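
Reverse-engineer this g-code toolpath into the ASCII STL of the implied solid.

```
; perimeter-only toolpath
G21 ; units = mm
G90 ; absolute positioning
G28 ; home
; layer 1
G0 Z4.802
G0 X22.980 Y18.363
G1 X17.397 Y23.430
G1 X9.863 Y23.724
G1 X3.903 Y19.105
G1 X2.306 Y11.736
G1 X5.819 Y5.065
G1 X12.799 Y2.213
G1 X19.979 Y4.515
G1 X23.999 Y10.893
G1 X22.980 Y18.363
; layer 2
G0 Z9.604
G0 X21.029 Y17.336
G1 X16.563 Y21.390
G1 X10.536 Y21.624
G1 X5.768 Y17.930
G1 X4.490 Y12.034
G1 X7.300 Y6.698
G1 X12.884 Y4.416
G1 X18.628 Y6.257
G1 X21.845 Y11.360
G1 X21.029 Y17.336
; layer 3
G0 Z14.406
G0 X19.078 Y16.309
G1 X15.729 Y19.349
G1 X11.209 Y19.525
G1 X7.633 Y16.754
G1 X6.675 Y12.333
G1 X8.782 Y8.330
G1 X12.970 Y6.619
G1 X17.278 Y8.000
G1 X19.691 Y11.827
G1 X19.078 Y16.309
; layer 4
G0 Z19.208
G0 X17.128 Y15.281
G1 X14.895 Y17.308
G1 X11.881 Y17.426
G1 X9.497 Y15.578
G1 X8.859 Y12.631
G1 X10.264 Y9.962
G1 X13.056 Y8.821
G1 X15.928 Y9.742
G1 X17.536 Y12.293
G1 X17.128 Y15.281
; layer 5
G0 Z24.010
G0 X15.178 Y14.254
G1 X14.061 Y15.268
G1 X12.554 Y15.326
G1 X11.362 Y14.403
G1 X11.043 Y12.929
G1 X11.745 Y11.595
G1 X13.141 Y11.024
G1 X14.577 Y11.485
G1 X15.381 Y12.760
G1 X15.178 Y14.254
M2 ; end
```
solid part
  facet normal 0.0000 0.0000 -1.0000
    outer loop
      vertex 9.190 25.823 0.000
      vertex 18.231 25.471 0.000
      vertex 24.930 19.390 0.000
    endloop
  endfacet
  facet normal 0.0000 0.0000 -1.0000
    outer loop
      vertex 2.038 20.281 0.000
      vertex 9.190 25.823 0.000
      vertex 24.930 19.390 0.000
    endloop
  endfacet
  facet normal 0.0000 0.0000 -1.0000
    outer loop
      vertex 0.122 11.438 0.000
      vertex 2.038 20.281 0.000
      vertex 24.930 19.390 0.000
    endloop
  endfacet
  facet normal 0.0000 0.0000 -1.0000
    outer loop
      vertex 4.337 3.433 0.000
      vertex 0.122 11.438 0.000
      vertex 24.930 19.390 0.000
    endloop
  endfacet
  facet normal 0.0000 0.0000 -1.0000
    outer loop
      vertex 12.713 0.010 0.000
      vertex 4.337 3.433 0.000
      vertex 24.930 19.390 0.000
    endloop
  endfacet
  facet normal 0.0000 0.0000 -1.0000
    outer loop
      vertex 21.329 2.772 0.000
      vertex 12.713 0.010 0.000
      vertex 24.930 19.390 0.000
    endloop
  endfacet
  facet normal 0.0000 0.0000 -1.0000
    outer loop
      vertex 26.154 10.426 0.000
      vertex 21.329 2.772 0.000
      vertex 24.930 19.390 0.000
    endloop
  endfacet
  facet normal 0.6172 0.6799 0.3961
    outer loop
      vertex 24.930 19.390 0.000
      vertex 18.231 25.471 0.000
      vertex 13.227 13.227 28.812
    endloop
  endfacet
  facet normal 0.0357 0.9175 0.3961
    outer loop
      vertex 18.231 25.471 0.000
      vertex 9.190 25.823 0.000
      vertex 13.227 13.227 28.812
    endloop
  endfacet
  facet normal -0.5624 0.7258 0.3961
    outer loop
      vertex 9.190 25.823 0.000
      vertex 2.038 20.281 0.000
      vertex 13.227 13.227 28.812
    endloop
  endfacet
  facet normal -0.8974 0.1944 0.3961
    outer loop
      vertex 2.038 20.281 0.000
      vertex 0.122 11.438 0.000
      vertex 13.227 13.227 28.812
    endloop
  endfacet
  facet normal -0.8125 -0.4278 0.3961
    outer loop
      vertex 0.122 11.438 0.000
      vertex 4.337 3.433 0.000
      vertex 13.227 13.227 28.812
    endloop
  endfacet
  facet normal -0.3474 -0.8500 0.3961
    outer loop
      vertex 4.337 3.433 0.000
      vertex 12.713 0.010 0.000
      vertex 13.227 13.227 28.812
    endloop
  endfacet
  facet normal 0.2803 -0.8744 0.3961
    outer loop
      vertex 12.713 0.010 0.000
      vertex 21.329 2.772 0.000
      vertex 13.227 13.227 28.812
    endloop
  endfacet
  facet normal 0.7767 -0.4897 0.3961
    outer loop
      vertex 21.329 2.772 0.000
      vertex 26.154 10.426 0.000
      vertex 13.227 13.227 28.812
    endloop
  endfacet
  facet normal 0.9098 0.1242 0.3961
    outer loop
      vertex 26.154 10.426 0.000
      vertex 24.930 19.390 0.000
      vertex 13.227 13.227 28.812
    endloop
  endfacet
endsolid part

The G0 Z moves step by Δz≈4.802 mm. The G1 loops shrink linearly with z, so the solid tapers from its base footprint up to z≈28.8. Closing with a flat bottom cap and the tapered top and triangulating gives 16 facets — a regular 9-sided pyramid, base circumscribed radius ≈ 13.2 mm, apex at z ≈ 28.8 mm.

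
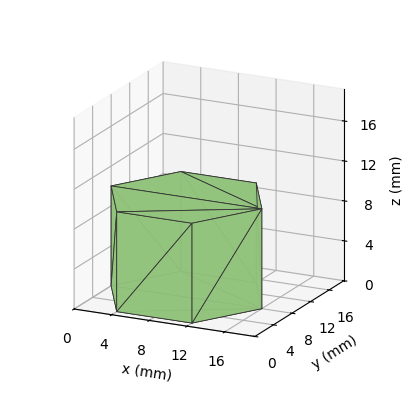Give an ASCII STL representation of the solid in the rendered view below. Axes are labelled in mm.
Reading the render: the shape is a regular 6-sided prism (a cylinder approximated with 6 flat sides), circumscribed radius ≈ 8 mm, height ≈ 10 mm (dimensions read to the nearest mm from the axis ticks). For the STL, each face is triangulated and given an outward normal.

solid part
  facet normal 0.0000 0.0000 -1.0000
    outer loop
      vertex 4.00 14.93 0.00
      vertex 12.00 14.93 0.00
      vertex 16.00 8.00 0.00
    endloop
  endfacet
  facet normal 0.0000 0.0000 -1.0000
    outer loop
      vertex 0.00 8.00 0.00
      vertex 4.00 14.93 0.00
      vertex 16.00 8.00 0.00
    endloop
  endfacet
  facet normal 0.0000 0.0000 -1.0000
    outer loop
      vertex 4.00 1.07 0.00
      vertex 0.00 8.00 0.00
      vertex 16.00 8.00 0.00
    endloop
  endfacet
  facet normal 0.0000 0.0000 -1.0000
    outer loop
      vertex 12.00 1.07 0.00
      vertex 4.00 1.07 0.00
      vertex 16.00 8.00 0.00
    endloop
  endfacet
  facet normal 0.0000 0.0000 1.0000
    outer loop
      vertex 16.00 8.00 10.00
      vertex 12.00 14.93 10.00
      vertex 4.00 14.93 10.00
    endloop
  endfacet
  facet normal 0.0000 0.0000 1.0000
    outer loop
      vertex 16.00 8.00 10.00
      vertex 4.00 14.93 10.00
      vertex 0.00 8.00 10.00
    endloop
  endfacet
  facet normal 0.0000 0.0000 1.0000
    outer loop
      vertex 16.00 8.00 10.00
      vertex 0.00 8.00 10.00
      vertex 4.00 1.07 10.00
    endloop
  endfacet
  facet normal 0.0000 0.0000 1.0000
    outer loop
      vertex 16.00 8.00 10.00
      vertex 4.00 1.07 10.00
      vertex 12.00 1.07 10.00
    endloop
  endfacet
  facet normal 0.8661 0.4999 0.0000
    outer loop
      vertex 16.00 8.00 0.00
      vertex 12.00 14.93 0.00
      vertex 12.00 14.93 10.00
    endloop
  endfacet
  facet normal 0.8661 0.4999 0.0000
    outer loop
      vertex 16.00 8.00 0.00
      vertex 12.00 14.93 10.00
      vertex 16.00 8.00 10.00
    endloop
  endfacet
  facet normal 0.0000 1.0000 0.0000
    outer loop
      vertex 12.00 14.93 0.00
      vertex 4.00 14.93 0.00
      vertex 4.00 14.93 10.00
    endloop
  endfacet
  facet normal 0.0000 1.0000 0.0000
    outer loop
      vertex 12.00 14.93 0.00
      vertex 4.00 14.93 10.00
      vertex 12.00 14.93 10.00
    endloop
  endfacet
  facet normal -0.8661 0.4999 0.0000
    outer loop
      vertex 4.00 14.93 0.00
      vertex 0.00 8.00 0.00
      vertex 0.00 8.00 10.00
    endloop
  endfacet
  facet normal -0.8661 0.4999 0.0000
    outer loop
      vertex 4.00 14.93 0.00
      vertex 0.00 8.00 10.00
      vertex 4.00 14.93 10.00
    endloop
  endfacet
  facet normal -0.8661 -0.4999 0.0000
    outer loop
      vertex 0.00 8.00 0.00
      vertex 4.00 1.07 0.00
      vertex 4.00 1.07 10.00
    endloop
  endfacet
  facet normal -0.8661 -0.4999 0.0000
    outer loop
      vertex 0.00 8.00 0.00
      vertex 4.00 1.07 10.00
      vertex 0.00 8.00 10.00
    endloop
  endfacet
  facet normal 0.0000 -1.0000 0.0000
    outer loop
      vertex 4.00 1.07 0.00
      vertex 12.00 1.07 0.00
      vertex 12.00 1.07 10.00
    endloop
  endfacet
  facet normal 0.0000 -1.0000 0.0000
    outer loop
      vertex 4.00 1.07 0.00
      vertex 12.00 1.07 10.00
      vertex 4.00 1.07 10.00
    endloop
  endfacet
  facet normal 0.8661 -0.4999 0.0000
    outer loop
      vertex 12.00 1.07 0.00
      vertex 16.00 8.00 0.00
      vertex 16.00 8.00 10.00
    endloop
  endfacet
  facet normal 0.8661 -0.4999 0.0000
    outer loop
      vertex 12.00 1.07 0.00
      vertex 16.00 8.00 10.00
      vertex 12.00 1.07 10.00
    endloop
  endfacet
endsolid part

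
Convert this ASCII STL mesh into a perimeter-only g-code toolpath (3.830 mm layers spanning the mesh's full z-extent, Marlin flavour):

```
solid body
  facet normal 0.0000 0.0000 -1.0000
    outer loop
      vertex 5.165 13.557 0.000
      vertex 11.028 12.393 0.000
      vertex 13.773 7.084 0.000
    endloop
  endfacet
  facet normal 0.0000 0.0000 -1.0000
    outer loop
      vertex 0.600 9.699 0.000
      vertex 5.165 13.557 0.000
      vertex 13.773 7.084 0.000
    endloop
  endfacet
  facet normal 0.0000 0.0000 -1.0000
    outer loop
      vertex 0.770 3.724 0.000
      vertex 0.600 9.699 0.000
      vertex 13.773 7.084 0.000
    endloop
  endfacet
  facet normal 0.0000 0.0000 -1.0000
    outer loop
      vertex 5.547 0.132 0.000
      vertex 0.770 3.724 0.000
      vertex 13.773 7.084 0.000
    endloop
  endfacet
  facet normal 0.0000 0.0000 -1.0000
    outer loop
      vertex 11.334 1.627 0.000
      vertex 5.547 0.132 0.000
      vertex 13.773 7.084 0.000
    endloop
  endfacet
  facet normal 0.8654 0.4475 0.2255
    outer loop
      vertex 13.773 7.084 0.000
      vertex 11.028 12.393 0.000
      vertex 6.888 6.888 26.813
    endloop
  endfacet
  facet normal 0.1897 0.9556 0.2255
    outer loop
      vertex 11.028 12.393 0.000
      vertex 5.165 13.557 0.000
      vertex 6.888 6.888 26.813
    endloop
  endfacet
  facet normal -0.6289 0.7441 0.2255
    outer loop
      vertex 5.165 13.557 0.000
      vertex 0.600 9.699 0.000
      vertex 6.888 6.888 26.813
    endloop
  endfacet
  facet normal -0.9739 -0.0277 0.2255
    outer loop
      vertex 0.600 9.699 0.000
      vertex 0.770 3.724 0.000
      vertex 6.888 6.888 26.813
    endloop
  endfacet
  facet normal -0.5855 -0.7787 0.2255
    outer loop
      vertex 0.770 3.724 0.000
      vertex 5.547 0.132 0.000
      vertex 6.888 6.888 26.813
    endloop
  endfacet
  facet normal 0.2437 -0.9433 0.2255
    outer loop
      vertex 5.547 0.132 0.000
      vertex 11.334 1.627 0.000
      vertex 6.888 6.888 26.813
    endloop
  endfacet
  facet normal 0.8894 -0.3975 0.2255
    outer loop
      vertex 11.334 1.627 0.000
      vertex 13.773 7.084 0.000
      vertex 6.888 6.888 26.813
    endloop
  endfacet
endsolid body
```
; perimeter-only toolpath
G21 ; units = mm
G90 ; absolute positioning
G28 ; home
; layer 1
G0 Z3.830
G0 X12.789 Y7.056
G1 X10.437 Y11.607
G1 X5.411 Y12.604
G1 X1.498 Y9.297
G1 X1.644 Y4.176
G1 X5.739 Y1.097
G1 X10.699 Y2.379
G1 X12.789 Y7.056
; layer 2
G0 Z7.661
G0 X11.806 Y7.028
G1 X9.845 Y10.820
G1 X5.657 Y11.652
G1 X2.397 Y8.896
G1 X2.518 Y4.628
G1 X5.930 Y2.062
G1 X10.064 Y3.130
G1 X11.806 Y7.028
; layer 3
G0 Z11.491
G0 X10.822 Y7.000
G1 X9.254 Y10.034
G1 X5.903 Y10.699
G1 X3.295 Y8.494
G1 X3.392 Y5.080
G1 X6.122 Y3.027
G1 X9.429 Y3.882
G1 X10.822 Y7.000
; layer 4
G0 Z15.322
G0 X9.839 Y6.972
G1 X8.662 Y9.247
G1 X6.150 Y9.746
G1 X4.193 Y8.093
G1 X4.266 Y5.532
G1 X6.313 Y3.993
G1 X8.793 Y4.633
G1 X9.839 Y6.972
; layer 5
G0 Z19.152
G0 X8.855 Y6.944
G1 X8.071 Y8.461
G1 X6.396 Y8.793
G1 X5.091 Y7.691
G1 X5.140 Y5.984
G1 X6.505 Y4.958
G1 X8.158 Y5.385
G1 X8.855 Y6.944
; layer 6
G0 Z22.983
G0 X7.872 Y6.916
G1 X7.479 Y7.674
G1 X6.642 Y7.841
G1 X5.990 Y7.290
G1 X6.014 Y6.436
G1 X6.696 Y5.923
G1 X7.523 Y6.136
G1 X7.872 Y6.916
M2 ; end

The solid is a regular 7-sided pyramid, base circumscribed radius ≈ 6.89 mm, apex at z ≈ 26.8 mm. Slicing at Δz = 3.830 mm — 7 equal slices spanning the solid's height, so layer i sits at z = i·h/7 — gives 6 non-empty perimeters. Each is a 7-segment closed polygon; G0 lifts to the layer z and rapids to the start vertex, then G1 traces the edges. The cross-section shrinks linearly with z (the slice at the apex is degenerate and omitted).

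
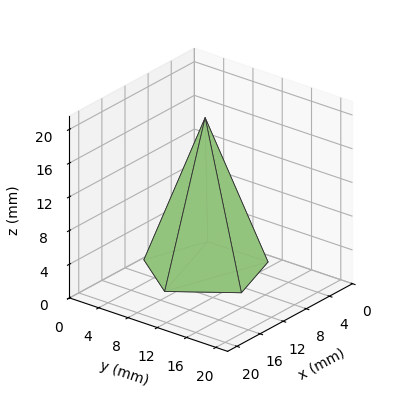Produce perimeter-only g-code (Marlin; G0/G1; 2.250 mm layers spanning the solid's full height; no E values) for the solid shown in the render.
Reading the render: the shape is a regular 5-sided pyramid, base circumscribed radius ≈ 7 mm, apex at z ≈ 18 mm (dimensions read to the nearest mm from the axis ticks). For the g-code, the solid's height is divided into equal slices at the stated Δz and each level perimeter traced with G1 moves after a G0 lift.

; perimeter-only toolpath
G21 ; units = mm
G90 ; absolute positioning
G28 ; home
; layer 1
G0 Z2.250
G0 X13.125 Y7.000
G1 X8.893 Y12.825
G1 X2.045 Y10.600
G1 X2.045 Y3.400
G1 X8.893 Y1.175
G1 X13.125 Y7.000
; layer 2
G0 Z4.500
G0 X12.250 Y7.000
G1 X8.622 Y11.993
G1 X2.753 Y10.085
G1 X2.753 Y3.915
G1 X8.622 Y2.007
G1 X12.250 Y7.000
; layer 3
G0 Z6.750
G0 X11.375 Y7.000
G1 X8.352 Y11.161
G1 X3.461 Y9.571
G1 X3.461 Y4.429
G1 X8.352 Y2.839
G1 X11.375 Y7.000
; layer 4
G0 Z9.000
G0 X10.500 Y7.000
G1 X8.082 Y10.329
G1 X4.168 Y9.057
G1 X4.168 Y4.943
G1 X8.082 Y3.671
G1 X10.500 Y7.000
; layer 5
G0 Z11.250
G0 X9.625 Y7.000
G1 X7.811 Y9.496
G1 X4.876 Y8.543
G1 X4.876 Y5.457
G1 X7.811 Y4.504
G1 X9.625 Y7.000
; layer 6
G0 Z13.500
G0 X8.750 Y7.000
G1 X7.541 Y8.664
G1 X5.584 Y8.029
G1 X5.584 Y5.971
G1 X7.541 Y5.336
G1 X8.750 Y7.000
; layer 7
G0 Z15.750
G0 X7.875 Y7.000
G1 X7.270 Y7.832
G1 X6.292 Y7.514
G1 X6.292 Y6.486
G1 X7.270 Y6.168
G1 X7.875 Y7.000
M2 ; end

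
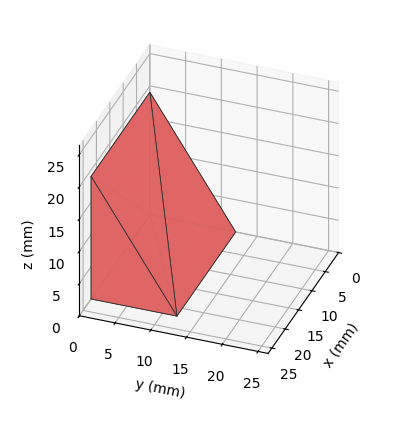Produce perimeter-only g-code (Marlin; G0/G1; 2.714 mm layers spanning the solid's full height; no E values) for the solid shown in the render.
Reading the render: the shape is a wedge (ramp): 22 × 12 mm base, rising to 19 mm along the y=0 edge and sloping linearly to z=0 at y=12 (dimensions read to the nearest mm from the axis ticks). For the g-code, the solid's height is divided into equal slices at the stated Δz and each level perimeter traced with G1 moves after a G0 lift.

; perimeter-only toolpath
G21 ; units = mm
G90 ; absolute positioning
G28 ; home
; layer 1
G0 Z2.714
G0 X0.000 Y0.000
G1 X22.000 Y0.000
G1 X22.000 Y10.286
G1 X0.000 Y10.286
G1 X0.000 Y0.000
; layer 2
G0 Z5.429
G0 X0.000 Y0.000
G1 X22.000 Y0.000
G1 X22.000 Y8.571
G1 X0.000 Y8.571
G1 X0.000 Y0.000
; layer 3
G0 Z8.143
G0 X0.000 Y0.000
G1 X22.000 Y0.000
G1 X22.000 Y6.857
G1 X0.000 Y6.857
G1 X0.000 Y0.000
; layer 4
G0 Z10.857
G0 X0.000 Y0.000
G1 X22.000 Y0.000
G1 X22.000 Y5.143
G1 X0.000 Y5.143
G1 X0.000 Y0.000
; layer 5
G0 Z13.571
G0 X0.000 Y0.000
G1 X22.000 Y0.000
G1 X22.000 Y3.429
G1 X0.000 Y3.429
G1 X0.000 Y0.000
; layer 6
G0 Z16.286
G0 X0.000 Y0.000
G1 X22.000 Y0.000
G1 X22.000 Y1.714
G1 X0.000 Y1.714
G1 X0.000 Y0.000
M2 ; end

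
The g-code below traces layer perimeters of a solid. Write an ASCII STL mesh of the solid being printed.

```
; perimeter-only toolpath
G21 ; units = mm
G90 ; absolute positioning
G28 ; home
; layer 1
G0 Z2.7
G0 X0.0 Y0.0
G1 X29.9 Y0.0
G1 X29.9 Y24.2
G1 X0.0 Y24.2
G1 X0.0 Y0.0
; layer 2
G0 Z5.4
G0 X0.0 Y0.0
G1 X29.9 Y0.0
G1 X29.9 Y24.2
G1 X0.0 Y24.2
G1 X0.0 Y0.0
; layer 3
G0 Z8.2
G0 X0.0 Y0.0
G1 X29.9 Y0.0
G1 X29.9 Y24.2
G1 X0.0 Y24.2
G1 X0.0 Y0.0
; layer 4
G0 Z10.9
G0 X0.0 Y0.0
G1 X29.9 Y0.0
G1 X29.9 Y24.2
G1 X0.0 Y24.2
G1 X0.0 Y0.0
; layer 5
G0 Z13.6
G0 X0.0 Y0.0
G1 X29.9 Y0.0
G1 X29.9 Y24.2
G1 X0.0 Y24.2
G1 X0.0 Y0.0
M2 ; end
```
solid part
  facet normal 0.0000 0.0000 -1.0000
    outer loop
      vertex 29.9 24.2 0.0
      vertex 29.9 0.0 0.0
      vertex 0.0 0.0 0.0
    endloop
  endfacet
  facet normal 0.0000 0.0000 -1.0000
    outer loop
      vertex 0.0 24.2 0.0
      vertex 29.9 24.2 0.0
      vertex 0.0 0.0 0.0
    endloop
  endfacet
  facet normal 0.0000 0.0000 1.0000
    outer loop
      vertex 0.0 0.0 13.6
      vertex 29.9 0.0 13.6
      vertex 29.9 24.2 13.6
    endloop
  endfacet
  facet normal 0.0000 0.0000 1.0000
    outer loop
      vertex 0.0 0.0 13.6
      vertex 29.9 24.2 13.6
      vertex 0.0 24.2 13.6
    endloop
  endfacet
  facet normal 0.0000 -1.0000 0.0000
    outer loop
      vertex 0.0 0.0 0.0
      vertex 29.9 0.0 0.0
      vertex 29.9 0.0 13.6
    endloop
  endfacet
  facet normal 0.0000 -1.0000 0.0000
    outer loop
      vertex 0.0 0.0 0.0
      vertex 29.9 0.0 13.6
      vertex 0.0 0.0 13.6
    endloop
  endfacet
  facet normal 0.0000 1.0000 0.0000
    outer loop
      vertex 29.9 24.2 13.6
      vertex 29.9 24.2 0.0
      vertex 0.0 24.2 0.0
    endloop
  endfacet
  facet normal 0.0000 1.0000 0.0000
    outer loop
      vertex 0.0 24.2 13.6
      vertex 29.9 24.2 13.6
      vertex 0.0 24.2 0.0
    endloop
  endfacet
  facet normal -1.0000 0.0000 0.0000
    outer loop
      vertex 0.0 24.2 13.6
      vertex 0.0 24.2 0.0
      vertex 0.0 0.0 0.0
    endloop
  endfacet
  facet normal -1.0000 0.0000 0.0000
    outer loop
      vertex 0.0 0.0 13.6
      vertex 0.0 24.2 13.6
      vertex 0.0 0.0 0.0
    endloop
  endfacet
  facet normal 1.0000 0.0000 0.0000
    outer loop
      vertex 29.9 0.0 0.0
      vertex 29.9 24.2 0.0
      vertex 29.9 24.2 13.6
    endloop
  endfacet
  facet normal 1.0000 0.0000 0.0000
    outer loop
      vertex 29.9 0.0 0.0
      vertex 29.9 24.2 13.6
      vertex 29.9 0.0 13.6
    endloop
  endfacet
endsolid part

The G0 Z moves step by Δz≈2.7 mm. Every layer's G1 loop is the same polygon, so the solid is a straight extrusion of it from z=0 to z≈13.6. Closing with flat bottom and top caps and triangulating gives 12 facets — a rectangular box, roughly 29.9 × 24.2 mm footprint and 13.6 mm tall.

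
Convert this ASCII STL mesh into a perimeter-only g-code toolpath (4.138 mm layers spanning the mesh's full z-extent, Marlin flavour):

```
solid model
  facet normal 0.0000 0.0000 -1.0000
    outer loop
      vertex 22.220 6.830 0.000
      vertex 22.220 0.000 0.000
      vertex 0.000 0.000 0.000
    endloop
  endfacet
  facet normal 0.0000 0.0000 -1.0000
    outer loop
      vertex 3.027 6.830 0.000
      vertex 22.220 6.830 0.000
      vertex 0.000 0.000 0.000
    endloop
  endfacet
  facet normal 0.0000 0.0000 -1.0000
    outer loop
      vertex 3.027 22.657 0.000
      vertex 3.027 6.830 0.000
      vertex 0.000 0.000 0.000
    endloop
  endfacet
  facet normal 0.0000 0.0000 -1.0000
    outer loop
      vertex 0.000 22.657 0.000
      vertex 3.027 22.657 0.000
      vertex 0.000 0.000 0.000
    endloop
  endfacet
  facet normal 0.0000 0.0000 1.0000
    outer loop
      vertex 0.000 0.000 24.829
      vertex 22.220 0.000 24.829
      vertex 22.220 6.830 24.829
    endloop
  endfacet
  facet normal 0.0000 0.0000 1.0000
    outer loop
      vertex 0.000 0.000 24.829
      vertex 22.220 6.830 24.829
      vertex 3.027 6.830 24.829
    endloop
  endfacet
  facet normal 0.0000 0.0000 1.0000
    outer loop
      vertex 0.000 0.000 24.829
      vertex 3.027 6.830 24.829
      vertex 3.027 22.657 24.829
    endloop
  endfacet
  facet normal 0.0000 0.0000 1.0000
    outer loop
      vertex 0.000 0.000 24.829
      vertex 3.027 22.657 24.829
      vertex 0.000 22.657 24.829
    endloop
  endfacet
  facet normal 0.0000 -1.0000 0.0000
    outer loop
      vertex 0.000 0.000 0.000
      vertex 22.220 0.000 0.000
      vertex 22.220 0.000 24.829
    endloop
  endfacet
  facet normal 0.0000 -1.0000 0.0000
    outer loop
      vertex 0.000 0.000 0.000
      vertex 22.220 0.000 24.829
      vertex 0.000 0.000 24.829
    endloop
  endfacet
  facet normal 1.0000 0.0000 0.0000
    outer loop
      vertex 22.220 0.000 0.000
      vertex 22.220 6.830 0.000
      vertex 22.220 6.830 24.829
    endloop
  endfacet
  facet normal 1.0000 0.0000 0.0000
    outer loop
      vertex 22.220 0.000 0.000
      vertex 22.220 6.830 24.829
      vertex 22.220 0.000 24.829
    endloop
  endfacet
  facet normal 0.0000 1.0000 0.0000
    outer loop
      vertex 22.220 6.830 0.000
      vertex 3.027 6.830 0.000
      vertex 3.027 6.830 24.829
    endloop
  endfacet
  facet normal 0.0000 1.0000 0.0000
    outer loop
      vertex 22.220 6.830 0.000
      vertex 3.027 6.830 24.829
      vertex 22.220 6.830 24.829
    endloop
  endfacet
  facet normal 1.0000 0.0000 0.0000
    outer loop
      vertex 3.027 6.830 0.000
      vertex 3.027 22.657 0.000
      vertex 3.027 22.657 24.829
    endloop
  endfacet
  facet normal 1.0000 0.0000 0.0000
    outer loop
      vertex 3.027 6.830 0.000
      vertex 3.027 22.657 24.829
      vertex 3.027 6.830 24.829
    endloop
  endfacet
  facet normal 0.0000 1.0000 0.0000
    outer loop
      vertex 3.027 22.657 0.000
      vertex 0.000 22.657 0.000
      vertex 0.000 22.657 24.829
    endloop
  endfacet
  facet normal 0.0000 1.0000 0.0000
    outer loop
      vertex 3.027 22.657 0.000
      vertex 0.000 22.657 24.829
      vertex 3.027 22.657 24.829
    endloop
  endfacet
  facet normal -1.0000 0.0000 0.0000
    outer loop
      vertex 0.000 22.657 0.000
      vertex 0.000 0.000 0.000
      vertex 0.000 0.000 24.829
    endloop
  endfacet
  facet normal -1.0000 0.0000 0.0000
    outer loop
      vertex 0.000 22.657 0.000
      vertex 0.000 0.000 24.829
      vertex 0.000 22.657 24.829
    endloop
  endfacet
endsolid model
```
; perimeter-only toolpath
G21 ; units = mm
G90 ; absolute positioning
G28 ; home
; layer 1
G0 Z4.138
G0 X0.000 Y0.000
G1 X22.220 Y0.000
G1 X22.220 Y6.830
G1 X3.027 Y6.830
G1 X3.027 Y22.657
G1 X0.000 Y22.657
G1 X0.000 Y0.000
; layer 2
G0 Z8.276
G0 X0.000 Y0.000
G1 X22.220 Y0.000
G1 X22.220 Y6.830
G1 X3.027 Y6.830
G1 X3.027 Y22.657
G1 X0.000 Y22.657
G1 X0.000 Y0.000
; layer 3
G0 Z12.415
G0 X0.000 Y0.000
G1 X22.220 Y0.000
G1 X22.220 Y6.830
G1 X3.027 Y6.830
G1 X3.027 Y22.657
G1 X0.000 Y22.657
G1 X0.000 Y0.000
; layer 4
G0 Z16.553
G0 X0.000 Y0.000
G1 X22.220 Y0.000
G1 X22.220 Y6.830
G1 X3.027 Y6.830
G1 X3.027 Y22.657
G1 X0.000 Y22.657
G1 X0.000 Y0.000
; layer 5
G0 Z20.691
G0 X0.000 Y0.000
G1 X22.220 Y0.000
G1 X22.220 Y6.830
G1 X3.027 Y6.830
G1 X3.027 Y22.657
G1 X0.000 Y22.657
G1 X0.000 Y0.000
; layer 6
G0 Z24.829
G0 X0.000 Y0.000
G1 X22.220 Y0.000
G1 X22.220 Y6.830
G1 X3.027 Y6.830
G1 X3.027 Y22.657
G1 X0.000 Y22.657
G1 X0.000 Y0.000
M2 ; end

The solid is an L-shaped prism: outer 22.2 × 22.7 mm, arm thicknesses ≈ 6.83 mm (horizontal) and 3.03 mm (vertical), extruded 24.8 mm in z. Slicing at Δz = 4.138 mm — 6 equal slices spanning the solid's height, so layer i sits at z = i·h/6 — gives 6 non-empty perimeters. Each is a 6-segment closed polygon; G0 lifts to the layer z and rapids to the start vertex, then G1 traces the edges.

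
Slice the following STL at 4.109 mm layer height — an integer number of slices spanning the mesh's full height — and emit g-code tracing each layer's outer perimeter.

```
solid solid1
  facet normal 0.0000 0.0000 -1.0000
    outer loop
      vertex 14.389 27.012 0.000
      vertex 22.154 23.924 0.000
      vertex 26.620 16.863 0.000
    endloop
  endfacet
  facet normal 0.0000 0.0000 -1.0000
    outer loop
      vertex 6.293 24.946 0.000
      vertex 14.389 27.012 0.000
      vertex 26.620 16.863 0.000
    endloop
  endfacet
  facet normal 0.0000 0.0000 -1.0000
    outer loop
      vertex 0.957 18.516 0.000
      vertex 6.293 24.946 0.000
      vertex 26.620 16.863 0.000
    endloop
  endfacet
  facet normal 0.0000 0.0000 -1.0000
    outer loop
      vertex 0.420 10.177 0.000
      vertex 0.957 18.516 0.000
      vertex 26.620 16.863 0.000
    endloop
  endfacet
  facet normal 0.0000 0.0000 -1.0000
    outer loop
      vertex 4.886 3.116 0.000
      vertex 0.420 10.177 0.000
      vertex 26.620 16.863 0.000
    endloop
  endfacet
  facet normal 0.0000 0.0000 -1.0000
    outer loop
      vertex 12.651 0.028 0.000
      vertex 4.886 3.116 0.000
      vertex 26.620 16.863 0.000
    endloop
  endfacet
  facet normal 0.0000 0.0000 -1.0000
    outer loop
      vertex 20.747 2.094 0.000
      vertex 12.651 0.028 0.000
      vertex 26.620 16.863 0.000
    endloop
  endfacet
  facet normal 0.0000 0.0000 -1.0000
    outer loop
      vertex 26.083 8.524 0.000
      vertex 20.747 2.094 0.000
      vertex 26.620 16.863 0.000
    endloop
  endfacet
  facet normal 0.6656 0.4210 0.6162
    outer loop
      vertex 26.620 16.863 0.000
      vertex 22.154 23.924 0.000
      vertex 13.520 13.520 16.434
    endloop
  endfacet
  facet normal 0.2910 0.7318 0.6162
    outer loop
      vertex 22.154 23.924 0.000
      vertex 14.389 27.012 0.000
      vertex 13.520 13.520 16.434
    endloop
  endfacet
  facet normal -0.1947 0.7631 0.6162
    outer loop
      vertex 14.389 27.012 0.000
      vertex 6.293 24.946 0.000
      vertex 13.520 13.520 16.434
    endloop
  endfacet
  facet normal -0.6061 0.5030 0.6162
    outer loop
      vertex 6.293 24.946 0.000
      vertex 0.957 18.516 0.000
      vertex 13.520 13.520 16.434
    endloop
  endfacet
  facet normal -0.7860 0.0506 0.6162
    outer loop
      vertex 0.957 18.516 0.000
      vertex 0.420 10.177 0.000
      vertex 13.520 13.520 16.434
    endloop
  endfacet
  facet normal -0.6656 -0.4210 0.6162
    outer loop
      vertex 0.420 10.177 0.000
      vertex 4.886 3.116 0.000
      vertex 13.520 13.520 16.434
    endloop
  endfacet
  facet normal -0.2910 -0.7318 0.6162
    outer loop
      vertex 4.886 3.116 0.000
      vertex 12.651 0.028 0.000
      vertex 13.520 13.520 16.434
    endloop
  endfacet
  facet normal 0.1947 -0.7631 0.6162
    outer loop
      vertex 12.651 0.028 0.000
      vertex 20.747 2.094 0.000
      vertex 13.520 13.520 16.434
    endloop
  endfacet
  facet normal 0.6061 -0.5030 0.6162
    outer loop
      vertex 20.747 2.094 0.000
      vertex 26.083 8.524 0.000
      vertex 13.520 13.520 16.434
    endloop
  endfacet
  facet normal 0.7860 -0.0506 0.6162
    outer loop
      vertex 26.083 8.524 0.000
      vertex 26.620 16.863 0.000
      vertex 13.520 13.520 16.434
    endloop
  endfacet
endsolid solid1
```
; perimeter-only toolpath
G21 ; units = mm
G90 ; absolute positioning
G28 ; home
; layer 1
G0 Z4.109
G0 X23.345 Y16.027
G1 X19.995 Y21.323
G1 X14.172 Y23.639
G1 X8.100 Y22.090
G1 X4.098 Y17.267
G1 X3.695 Y11.013
G1 X7.045 Y5.717
G1 X12.868 Y3.401
G1 X18.940 Y4.950
G1 X22.942 Y9.773
G1 X23.345 Y16.027
; layer 2
G0 Z8.217
G0 X20.070 Y15.191
G1 X17.837 Y18.722
G1 X13.954 Y20.266
G1 X9.906 Y19.233
G1 X7.239 Y16.018
G1 X6.970 Y11.848
G1 X9.203 Y8.318
G1 X13.085 Y6.774
G1 X17.133 Y7.807
G1 X19.801 Y11.022
G1 X20.070 Y15.191
; layer 3
G0 Z12.326
G0 X16.795 Y14.356
G1 X15.678 Y16.121
G1 X13.737 Y16.893
G1 X11.713 Y16.377
G1 X10.379 Y14.769
G1 X10.245 Y12.684
G1 X11.362 Y10.919
G1 X13.303 Y10.147
G1 X15.327 Y10.664
G1 X16.661 Y12.271
G1 X16.795 Y14.356
M2 ; end

The solid is a regular 10-sided pyramid, base circumscribed radius ≈ 13.5 mm, apex at z ≈ 16.4 mm. Slicing at Δz = 4.109 mm — 4 equal slices spanning the solid's height, so layer i sits at z = i·h/4 — gives 3 non-empty perimeters. Each is a 10-segment closed polygon; G0 lifts to the layer z and rapids to the start vertex, then G1 traces the edges. The cross-section shrinks linearly with z (the slice at the apex is degenerate and omitted).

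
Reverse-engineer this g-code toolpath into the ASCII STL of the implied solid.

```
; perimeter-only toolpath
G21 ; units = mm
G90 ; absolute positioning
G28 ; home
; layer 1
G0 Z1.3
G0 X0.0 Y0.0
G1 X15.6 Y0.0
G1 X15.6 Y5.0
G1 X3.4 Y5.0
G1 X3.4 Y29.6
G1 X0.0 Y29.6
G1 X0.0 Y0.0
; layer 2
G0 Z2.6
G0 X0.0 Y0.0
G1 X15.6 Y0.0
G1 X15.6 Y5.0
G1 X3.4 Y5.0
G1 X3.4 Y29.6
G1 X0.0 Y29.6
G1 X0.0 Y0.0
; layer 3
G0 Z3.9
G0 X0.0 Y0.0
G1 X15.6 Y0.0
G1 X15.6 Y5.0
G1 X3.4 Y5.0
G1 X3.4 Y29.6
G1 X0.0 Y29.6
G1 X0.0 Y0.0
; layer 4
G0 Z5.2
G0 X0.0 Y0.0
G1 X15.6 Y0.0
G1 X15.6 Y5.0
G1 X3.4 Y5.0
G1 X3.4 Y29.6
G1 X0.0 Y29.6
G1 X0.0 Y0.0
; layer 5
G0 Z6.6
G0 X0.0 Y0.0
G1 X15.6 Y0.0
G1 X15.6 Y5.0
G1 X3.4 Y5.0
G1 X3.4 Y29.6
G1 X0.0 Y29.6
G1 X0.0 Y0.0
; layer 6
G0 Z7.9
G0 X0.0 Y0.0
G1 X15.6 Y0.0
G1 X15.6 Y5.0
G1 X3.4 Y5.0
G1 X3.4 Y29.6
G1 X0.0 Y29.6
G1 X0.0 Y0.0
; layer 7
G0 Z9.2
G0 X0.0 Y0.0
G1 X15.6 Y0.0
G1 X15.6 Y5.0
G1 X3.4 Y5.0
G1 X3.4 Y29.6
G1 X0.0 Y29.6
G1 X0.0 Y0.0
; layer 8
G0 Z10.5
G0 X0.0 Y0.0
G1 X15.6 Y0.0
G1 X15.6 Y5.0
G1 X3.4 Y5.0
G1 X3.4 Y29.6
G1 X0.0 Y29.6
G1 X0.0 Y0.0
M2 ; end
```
solid part
  facet normal 0.0000 0.0000 -1.0000
    outer loop
      vertex 15.6 5.0 0.0
      vertex 15.6 0.0 0.0
      vertex 0.0 0.0 0.0
    endloop
  endfacet
  facet normal 0.0000 0.0000 -1.0000
    outer loop
      vertex 3.4 5.0 0.0
      vertex 15.6 5.0 0.0
      vertex 0.0 0.0 0.0
    endloop
  endfacet
  facet normal 0.0000 0.0000 -1.0000
    outer loop
      vertex 3.4 29.6 0.0
      vertex 3.4 5.0 0.0
      vertex 0.0 0.0 0.0
    endloop
  endfacet
  facet normal 0.0000 0.0000 -1.0000
    outer loop
      vertex 0.0 29.6 0.0
      vertex 3.4 29.6 0.0
      vertex 0.0 0.0 0.0
    endloop
  endfacet
  facet normal 0.0000 0.0000 1.0000
    outer loop
      vertex 0.0 0.0 10.5
      vertex 15.6 0.0 10.5
      vertex 15.6 5.0 10.5
    endloop
  endfacet
  facet normal 0.0000 0.0000 1.0000
    outer loop
      vertex 0.0 0.0 10.5
      vertex 15.6 5.0 10.5
      vertex 3.4 5.0 10.5
    endloop
  endfacet
  facet normal 0.0000 0.0000 1.0000
    outer loop
      vertex 0.0 0.0 10.5
      vertex 3.4 5.0 10.5
      vertex 3.4 29.6 10.5
    endloop
  endfacet
  facet normal 0.0000 0.0000 1.0000
    outer loop
      vertex 0.0 0.0 10.5
      vertex 3.4 29.6 10.5
      vertex 0.0 29.6 10.5
    endloop
  endfacet
  facet normal 0.0000 -1.0000 0.0000
    outer loop
      vertex 0.0 0.0 0.0
      vertex 15.6 0.0 0.0
      vertex 15.6 0.0 10.5
    endloop
  endfacet
  facet normal 0.0000 -1.0000 0.0000
    outer loop
      vertex 0.0 0.0 0.0
      vertex 15.6 0.0 10.5
      vertex 0.0 0.0 10.5
    endloop
  endfacet
  facet normal 1.0000 0.0000 0.0000
    outer loop
      vertex 15.6 0.0 0.0
      vertex 15.6 5.0 0.0
      vertex 15.6 5.0 10.5
    endloop
  endfacet
  facet normal 1.0000 0.0000 0.0000
    outer loop
      vertex 15.6 0.0 0.0
      vertex 15.6 5.0 10.5
      vertex 15.6 0.0 10.5
    endloop
  endfacet
  facet normal 0.0000 1.0000 0.0000
    outer loop
      vertex 15.6 5.0 0.0
      vertex 3.4 5.0 0.0
      vertex 3.4 5.0 10.5
    endloop
  endfacet
  facet normal 0.0000 1.0000 0.0000
    outer loop
      vertex 15.6 5.0 0.0
      vertex 3.4 5.0 10.5
      vertex 15.6 5.0 10.5
    endloop
  endfacet
  facet normal 1.0000 0.0000 0.0000
    outer loop
      vertex 3.4 5.0 0.0
      vertex 3.4 29.6 0.0
      vertex 3.4 29.6 10.5
    endloop
  endfacet
  facet normal 1.0000 0.0000 0.0000
    outer loop
      vertex 3.4 5.0 0.0
      vertex 3.4 29.6 10.5
      vertex 3.4 5.0 10.5
    endloop
  endfacet
  facet normal 0.0000 1.0000 0.0000
    outer loop
      vertex 3.4 29.6 0.0
      vertex 0.0 29.6 0.0
      vertex 0.0 29.6 10.5
    endloop
  endfacet
  facet normal 0.0000 1.0000 0.0000
    outer loop
      vertex 3.4 29.6 0.0
      vertex 0.0 29.6 10.5
      vertex 3.4 29.6 10.5
    endloop
  endfacet
  facet normal -1.0000 0.0000 0.0000
    outer loop
      vertex 0.0 29.6 0.0
      vertex 0.0 0.0 0.0
      vertex 0.0 0.0 10.5
    endloop
  endfacet
  facet normal -1.0000 0.0000 0.0000
    outer loop
      vertex 0.0 29.6 0.0
      vertex 0.0 0.0 10.5
      vertex 0.0 29.6 10.5
    endloop
  endfacet
endsolid part

The G0 Z moves step by Δz≈1.3 mm. Every layer's G1 loop is the same polygon, so the solid is a straight extrusion of it from z=0 to z≈10.5. Closing with flat bottom and top caps and triangulating gives 20 facets — an L-shaped prism: outer 15.6 × 29.6 mm, arm thicknesses ≈ 5 mm (horizontal) and 3.4 mm (vertical), extruded 10.5 mm in z.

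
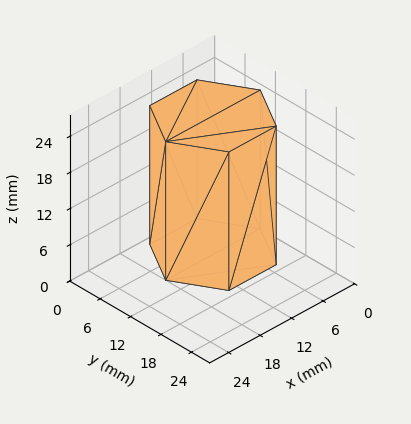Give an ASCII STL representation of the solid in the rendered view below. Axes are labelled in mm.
Reading the render: the shape is a regular 6-sided prism (a cylinder approximated with 6 flat sides), circumscribed radius ≈ 9 mm, height ≈ 23 mm (dimensions read to the nearest mm from the axis ticks). For the STL, each face is triangulated and given an outward normal.

solid part
  facet normal 0.0000 0.0000 -1.0000
    outer loop
      vertex 4.5 16.8 0.0
      vertex 13.5 16.8 0.0
      vertex 18.0 9.0 0.0
    endloop
  endfacet
  facet normal 0.0000 0.0000 -1.0000
    outer loop
      vertex 0.0 9.0 0.0
      vertex 4.5 16.8 0.0
      vertex 18.0 9.0 0.0
    endloop
  endfacet
  facet normal 0.0000 0.0000 -1.0000
    outer loop
      vertex 4.5 1.2 0.0
      vertex 0.0 9.0 0.0
      vertex 18.0 9.0 0.0
    endloop
  endfacet
  facet normal 0.0000 0.0000 -1.0000
    outer loop
      vertex 13.5 1.2 0.0
      vertex 4.5 1.2 0.0
      vertex 18.0 9.0 0.0
    endloop
  endfacet
  facet normal 0.0000 0.0000 1.0000
    outer loop
      vertex 18.0 9.0 23.0
      vertex 13.5 16.8 23.0
      vertex 4.5 16.8 23.0
    endloop
  endfacet
  facet normal 0.0000 0.0000 1.0000
    outer loop
      vertex 18.0 9.0 23.0
      vertex 4.5 16.8 23.0
      vertex 0.0 9.0 23.0
    endloop
  endfacet
  facet normal 0.0000 0.0000 1.0000
    outer loop
      vertex 18.0 9.0 23.0
      vertex 0.0 9.0 23.0
      vertex 4.5 1.2 23.0
    endloop
  endfacet
  facet normal 0.0000 0.0000 1.0000
    outer loop
      vertex 18.0 9.0 23.0
      vertex 4.5 1.2 23.0
      vertex 13.5 1.2 23.0
    endloop
  endfacet
  facet normal 0.8662 0.4997 0.0000
    outer loop
      vertex 18.0 9.0 0.0
      vertex 13.5 16.8 0.0
      vertex 13.5 16.8 23.0
    endloop
  endfacet
  facet normal 0.8662 0.4997 0.0000
    outer loop
      vertex 18.0 9.0 0.0
      vertex 13.5 16.8 23.0
      vertex 18.0 9.0 23.0
    endloop
  endfacet
  facet normal 0.0000 1.0000 0.0000
    outer loop
      vertex 13.5 16.8 0.0
      vertex 4.5 16.8 0.0
      vertex 4.5 16.8 23.0
    endloop
  endfacet
  facet normal 0.0000 1.0000 0.0000
    outer loop
      vertex 13.5 16.8 0.0
      vertex 4.5 16.8 23.0
      vertex 13.5 16.8 23.0
    endloop
  endfacet
  facet normal -0.8662 0.4997 0.0000
    outer loop
      vertex 4.5 16.8 0.0
      vertex 0.0 9.0 0.0
      vertex 0.0 9.0 23.0
    endloop
  endfacet
  facet normal -0.8662 0.4997 0.0000
    outer loop
      vertex 4.5 16.8 0.0
      vertex 0.0 9.0 23.0
      vertex 4.5 16.8 23.0
    endloop
  endfacet
  facet normal -0.8662 -0.4997 0.0000
    outer loop
      vertex 0.0 9.0 0.0
      vertex 4.5 1.2 0.0
      vertex 4.5 1.2 23.0
    endloop
  endfacet
  facet normal -0.8662 -0.4997 0.0000
    outer loop
      vertex 0.0 9.0 0.0
      vertex 4.5 1.2 23.0
      vertex 0.0 9.0 23.0
    endloop
  endfacet
  facet normal 0.0000 -1.0000 0.0000
    outer loop
      vertex 4.5 1.2 0.0
      vertex 13.5 1.2 0.0
      vertex 13.5 1.2 23.0
    endloop
  endfacet
  facet normal 0.0000 -1.0000 0.0000
    outer loop
      vertex 4.5 1.2 0.0
      vertex 13.5 1.2 23.0
      vertex 4.5 1.2 23.0
    endloop
  endfacet
  facet normal 0.8662 -0.4997 0.0000
    outer loop
      vertex 13.5 1.2 0.0
      vertex 18.0 9.0 0.0
      vertex 18.0 9.0 23.0
    endloop
  endfacet
  facet normal 0.8662 -0.4997 0.0000
    outer loop
      vertex 13.5 1.2 0.0
      vertex 18.0 9.0 23.0
      vertex 13.5 1.2 23.0
    endloop
  endfacet
endsolid part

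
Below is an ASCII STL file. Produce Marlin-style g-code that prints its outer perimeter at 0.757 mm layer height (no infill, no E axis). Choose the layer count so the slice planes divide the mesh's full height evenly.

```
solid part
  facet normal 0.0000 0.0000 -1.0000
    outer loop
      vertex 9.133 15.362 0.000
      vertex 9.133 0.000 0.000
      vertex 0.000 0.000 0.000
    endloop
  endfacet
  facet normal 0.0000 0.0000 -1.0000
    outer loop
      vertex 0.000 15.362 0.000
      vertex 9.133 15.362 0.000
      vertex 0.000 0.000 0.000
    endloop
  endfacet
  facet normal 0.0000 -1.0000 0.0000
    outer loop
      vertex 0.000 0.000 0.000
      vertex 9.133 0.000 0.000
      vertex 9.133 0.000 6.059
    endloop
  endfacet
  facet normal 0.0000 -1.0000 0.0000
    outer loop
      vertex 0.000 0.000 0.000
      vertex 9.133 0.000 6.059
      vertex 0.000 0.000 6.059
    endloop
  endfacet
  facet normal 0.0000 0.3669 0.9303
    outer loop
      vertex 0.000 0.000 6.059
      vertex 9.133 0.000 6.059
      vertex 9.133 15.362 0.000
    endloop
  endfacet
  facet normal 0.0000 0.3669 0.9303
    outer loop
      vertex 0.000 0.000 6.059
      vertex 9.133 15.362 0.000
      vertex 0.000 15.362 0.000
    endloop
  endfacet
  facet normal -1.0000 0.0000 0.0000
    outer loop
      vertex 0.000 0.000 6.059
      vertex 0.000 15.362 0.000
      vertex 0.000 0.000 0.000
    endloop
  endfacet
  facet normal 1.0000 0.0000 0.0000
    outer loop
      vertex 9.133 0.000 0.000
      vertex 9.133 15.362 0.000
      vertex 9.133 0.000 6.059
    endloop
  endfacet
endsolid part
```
; perimeter-only toolpath
G21 ; units = mm
G90 ; absolute positioning
G28 ; home
; layer 1
G0 Z0.757
G0 X0.000 Y0.000
G1 X9.133 Y0.000
G1 X9.133 Y13.442
G1 X0.000 Y13.442
G1 X0.000 Y0.000
; layer 2
G0 Z1.515
G0 X0.000 Y0.000
G1 X9.133 Y0.000
G1 X9.133 Y11.521
G1 X0.000 Y11.521
G1 X0.000 Y0.000
; layer 3
G0 Z2.272
G0 X0.000 Y0.000
G1 X9.133 Y0.000
G1 X9.133 Y9.601
G1 X0.000 Y9.601
G1 X0.000 Y0.000
; layer 4
G0 Z3.030
G0 X0.000 Y0.000
G1 X9.133 Y0.000
G1 X9.133 Y7.681
G1 X0.000 Y7.681
G1 X0.000 Y0.000
; layer 5
G0 Z3.787
G0 X0.000 Y0.000
G1 X9.133 Y0.000
G1 X9.133 Y5.761
G1 X0.000 Y5.761
G1 X0.000 Y0.000
; layer 6
G0 Z4.544
G0 X0.000 Y0.000
G1 X9.133 Y0.000
G1 X9.133 Y3.841
G1 X0.000 Y3.841
G1 X0.000 Y0.000
; layer 7
G0 Z5.302
G0 X0.000 Y0.000
G1 X9.133 Y0.000
G1 X9.133 Y1.920
G1 X0.000 Y1.920
G1 X0.000 Y0.000
M2 ; end

The solid is a wedge (ramp): 9.13 × 15.4 mm base, rising to 6.06 mm along the y=0 edge and sloping linearly to z=0 at y=15.4. Slicing at Δz = 0.757 mm — 8 equal slices spanning the solid's height, so layer i sits at z = i·h/8 — gives 7 non-empty perimeters. Each is a 4-segment closed polygon; G0 lifts to the layer z and rapids to the start vertex, then G1 traces the edges. The cross-section shrinks linearly with z (the slice at the apex is degenerate and omitted).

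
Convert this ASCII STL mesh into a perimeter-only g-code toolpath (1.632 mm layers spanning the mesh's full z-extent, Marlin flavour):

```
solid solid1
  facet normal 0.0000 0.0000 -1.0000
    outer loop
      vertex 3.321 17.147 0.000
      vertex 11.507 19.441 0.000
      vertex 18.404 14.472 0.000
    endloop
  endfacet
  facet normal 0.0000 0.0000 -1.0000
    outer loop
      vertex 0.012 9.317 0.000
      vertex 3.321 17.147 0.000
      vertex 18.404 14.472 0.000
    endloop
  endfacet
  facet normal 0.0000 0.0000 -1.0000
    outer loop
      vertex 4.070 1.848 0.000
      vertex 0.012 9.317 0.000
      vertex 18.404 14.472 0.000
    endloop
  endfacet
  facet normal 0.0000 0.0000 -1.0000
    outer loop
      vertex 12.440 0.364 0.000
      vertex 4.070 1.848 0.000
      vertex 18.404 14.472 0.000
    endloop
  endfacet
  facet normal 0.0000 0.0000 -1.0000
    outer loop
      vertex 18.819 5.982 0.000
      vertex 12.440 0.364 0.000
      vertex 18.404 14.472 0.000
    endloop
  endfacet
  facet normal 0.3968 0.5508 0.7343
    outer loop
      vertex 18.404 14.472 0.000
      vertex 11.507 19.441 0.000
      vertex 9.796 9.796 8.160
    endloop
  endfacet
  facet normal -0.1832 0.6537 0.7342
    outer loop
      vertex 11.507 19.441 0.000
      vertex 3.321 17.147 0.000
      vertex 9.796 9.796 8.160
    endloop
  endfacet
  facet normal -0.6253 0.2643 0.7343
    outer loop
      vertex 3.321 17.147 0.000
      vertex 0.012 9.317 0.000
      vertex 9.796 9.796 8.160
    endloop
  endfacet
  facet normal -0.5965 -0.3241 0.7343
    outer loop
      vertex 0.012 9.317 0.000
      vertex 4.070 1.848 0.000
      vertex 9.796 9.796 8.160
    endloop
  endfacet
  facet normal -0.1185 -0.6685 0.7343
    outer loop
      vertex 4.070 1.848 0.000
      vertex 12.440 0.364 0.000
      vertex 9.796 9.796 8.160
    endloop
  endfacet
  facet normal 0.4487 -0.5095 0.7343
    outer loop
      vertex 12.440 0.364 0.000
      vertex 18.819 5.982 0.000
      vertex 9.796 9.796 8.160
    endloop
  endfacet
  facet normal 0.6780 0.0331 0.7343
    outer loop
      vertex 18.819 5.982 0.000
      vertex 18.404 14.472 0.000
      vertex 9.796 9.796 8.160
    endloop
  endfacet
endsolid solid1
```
; perimeter-only toolpath
G21 ; units = mm
G90 ; absolute positioning
G28 ; home
; layer 1
G0 Z1.632
G0 X16.682 Y13.537
G1 X11.165 Y17.512
G1 X4.616 Y15.677
G1 X1.969 Y9.413
G1 X5.215 Y3.438
G1 X11.911 Y2.250
G1 X17.014 Y6.745
G1 X16.682 Y13.537
; layer 2
G0 Z3.264
G0 X14.961 Y12.602
G1 X10.823 Y15.583
G1 X5.911 Y14.207
G1 X3.926 Y9.509
G1 X6.360 Y5.027
G1 X11.382 Y4.137
G1 X15.210 Y7.508
G1 X14.961 Y12.602
; layer 3
G0 Z4.896
G0 X13.239 Y11.666
G1 X10.480 Y13.654
G1 X7.206 Y12.736
G1 X5.882 Y9.604
G1 X7.506 Y6.617
G1 X10.854 Y6.023
G1 X13.405 Y8.270
G1 X13.239 Y11.666
; layer 4
G0 Z6.528
G0 X11.518 Y10.731
G1 X10.138 Y11.725
G1 X8.501 Y11.266
G1 X7.839 Y9.700
G1 X8.651 Y8.206
G1 X10.325 Y7.910
G1 X11.601 Y9.033
G1 X11.518 Y10.731
M2 ; end

The solid is a regular 7-sided pyramid, base circumscribed radius ≈ 9.8 mm, apex at z ≈ 8.16 mm. Slicing at Δz = 1.632 mm — 5 equal slices spanning the solid's height, so layer i sits at z = i·h/5 — gives 4 non-empty perimeters. Each is a 7-segment closed polygon; G0 lifts to the layer z and rapids to the start vertex, then G1 traces the edges. The cross-section shrinks linearly with z (the slice at the apex is degenerate and omitted).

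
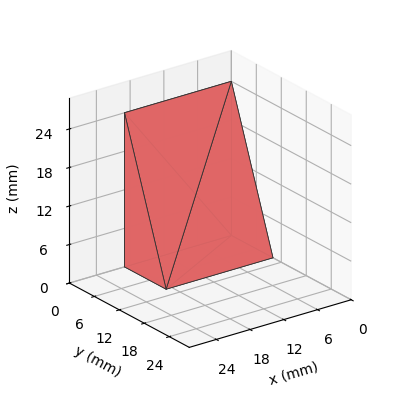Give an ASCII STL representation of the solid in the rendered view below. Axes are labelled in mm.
Reading the render: the shape is a wedge (ramp): 19 × 10 mm base, rising to 24 mm along the y=0 edge and sloping linearly to z=0 at y=10 (dimensions read to the nearest mm from the axis ticks). For the STL, each face is triangulated and given an outward normal.

solid part
  facet normal 0.0000 0.0000 -1.0000
    outer loop
      vertex 19.00 10.00 0.00
      vertex 19.00 0.00 0.00
      vertex 0.00 0.00 0.00
    endloop
  endfacet
  facet normal 0.0000 0.0000 -1.0000
    outer loop
      vertex 0.00 10.00 0.00
      vertex 19.00 10.00 0.00
      vertex 0.00 0.00 0.00
    endloop
  endfacet
  facet normal 0.0000 -1.0000 0.0000
    outer loop
      vertex 0.00 0.00 0.00
      vertex 19.00 0.00 0.00
      vertex 19.00 0.00 24.00
    endloop
  endfacet
  facet normal 0.0000 -1.0000 0.0000
    outer loop
      vertex 0.00 0.00 0.00
      vertex 19.00 0.00 24.00
      vertex 0.00 0.00 24.00
    endloop
  endfacet
  facet normal 0.0000 0.9231 0.3846
    outer loop
      vertex 0.00 0.00 24.00
      vertex 19.00 0.00 24.00
      vertex 19.00 10.00 0.00
    endloop
  endfacet
  facet normal 0.0000 0.9231 0.3846
    outer loop
      vertex 0.00 0.00 24.00
      vertex 19.00 10.00 0.00
      vertex 0.00 10.00 0.00
    endloop
  endfacet
  facet normal -1.0000 0.0000 0.0000
    outer loop
      vertex 0.00 0.00 24.00
      vertex 0.00 10.00 0.00
      vertex 0.00 0.00 0.00
    endloop
  endfacet
  facet normal 1.0000 0.0000 0.0000
    outer loop
      vertex 19.00 0.00 0.00
      vertex 19.00 10.00 0.00
      vertex 19.00 0.00 24.00
    endloop
  endfacet
endsolid part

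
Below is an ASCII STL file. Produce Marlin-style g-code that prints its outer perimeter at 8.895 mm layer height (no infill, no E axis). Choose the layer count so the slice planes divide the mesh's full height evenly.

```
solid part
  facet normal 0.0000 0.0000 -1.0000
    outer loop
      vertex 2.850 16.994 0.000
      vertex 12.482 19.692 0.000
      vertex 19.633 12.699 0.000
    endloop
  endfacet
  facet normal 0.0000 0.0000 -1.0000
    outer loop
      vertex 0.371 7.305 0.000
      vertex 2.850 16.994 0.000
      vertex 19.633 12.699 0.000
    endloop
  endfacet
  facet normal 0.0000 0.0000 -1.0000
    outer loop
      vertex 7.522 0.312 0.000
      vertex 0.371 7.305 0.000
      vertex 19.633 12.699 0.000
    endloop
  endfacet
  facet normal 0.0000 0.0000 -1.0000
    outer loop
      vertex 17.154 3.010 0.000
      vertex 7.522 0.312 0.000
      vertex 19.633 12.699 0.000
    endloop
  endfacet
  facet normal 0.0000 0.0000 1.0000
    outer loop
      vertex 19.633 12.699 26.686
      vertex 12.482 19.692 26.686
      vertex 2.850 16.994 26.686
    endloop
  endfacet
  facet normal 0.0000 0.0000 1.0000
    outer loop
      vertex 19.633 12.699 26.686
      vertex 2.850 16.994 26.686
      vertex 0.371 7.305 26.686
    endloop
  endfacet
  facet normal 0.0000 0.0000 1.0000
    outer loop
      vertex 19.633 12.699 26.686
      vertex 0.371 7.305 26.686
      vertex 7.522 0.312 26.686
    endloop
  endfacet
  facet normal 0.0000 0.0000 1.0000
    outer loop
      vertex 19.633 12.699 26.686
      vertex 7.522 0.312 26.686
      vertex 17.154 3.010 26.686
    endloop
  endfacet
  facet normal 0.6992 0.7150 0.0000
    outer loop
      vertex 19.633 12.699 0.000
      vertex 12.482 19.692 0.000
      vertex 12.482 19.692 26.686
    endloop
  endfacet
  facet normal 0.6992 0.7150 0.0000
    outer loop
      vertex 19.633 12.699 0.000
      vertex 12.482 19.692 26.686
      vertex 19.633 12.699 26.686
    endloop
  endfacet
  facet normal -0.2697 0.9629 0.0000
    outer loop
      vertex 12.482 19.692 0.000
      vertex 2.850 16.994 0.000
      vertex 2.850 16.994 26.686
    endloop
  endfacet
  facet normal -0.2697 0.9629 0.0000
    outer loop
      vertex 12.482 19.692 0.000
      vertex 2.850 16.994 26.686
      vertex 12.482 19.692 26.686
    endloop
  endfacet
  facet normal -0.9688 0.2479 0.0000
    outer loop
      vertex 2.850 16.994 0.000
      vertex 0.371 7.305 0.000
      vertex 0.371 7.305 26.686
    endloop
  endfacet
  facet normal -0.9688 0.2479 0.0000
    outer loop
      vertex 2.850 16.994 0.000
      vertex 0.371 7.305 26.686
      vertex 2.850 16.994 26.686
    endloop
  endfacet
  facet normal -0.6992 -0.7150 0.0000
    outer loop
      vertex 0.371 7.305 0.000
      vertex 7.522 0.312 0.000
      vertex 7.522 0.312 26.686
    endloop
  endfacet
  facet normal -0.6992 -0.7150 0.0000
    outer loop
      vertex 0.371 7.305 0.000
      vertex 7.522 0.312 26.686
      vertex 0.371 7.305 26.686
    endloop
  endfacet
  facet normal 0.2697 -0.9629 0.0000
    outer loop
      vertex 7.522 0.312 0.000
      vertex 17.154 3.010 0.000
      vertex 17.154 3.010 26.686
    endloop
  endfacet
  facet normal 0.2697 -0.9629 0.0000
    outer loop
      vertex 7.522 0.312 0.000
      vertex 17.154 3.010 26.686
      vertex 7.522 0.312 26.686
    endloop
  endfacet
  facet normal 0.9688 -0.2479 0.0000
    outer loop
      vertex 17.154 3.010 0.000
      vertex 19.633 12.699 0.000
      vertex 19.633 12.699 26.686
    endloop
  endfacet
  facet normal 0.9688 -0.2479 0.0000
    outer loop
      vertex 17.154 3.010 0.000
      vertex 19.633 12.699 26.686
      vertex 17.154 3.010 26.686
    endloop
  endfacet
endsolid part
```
; perimeter-only toolpath
G21 ; units = mm
G90 ; absolute positioning
G28 ; home
; layer 1
G0 Z8.895
G0 X19.633 Y12.699
G1 X12.482 Y19.692
G1 X2.850 Y16.994
G1 X0.371 Y7.305
G1 X7.522 Y0.312
G1 X17.154 Y3.010
G1 X19.633 Y12.699
; layer 2
G0 Z17.791
G0 X19.633 Y12.699
G1 X12.482 Y19.692
G1 X2.850 Y16.994
G1 X0.371 Y7.305
G1 X7.522 Y0.312
G1 X17.154 Y3.010
G1 X19.633 Y12.699
; layer 3
G0 Z26.686
G0 X19.633 Y12.699
G1 X12.482 Y19.692
G1 X2.850 Y16.994
G1 X0.371 Y7.305
G1 X7.522 Y0.312
G1 X17.154 Y3.010
G1 X19.633 Y12.699
M2 ; end

The solid is a regular 6-sided prism (a cylinder approximated with 6 flat sides), circumscribed radius ≈ 10 mm, height ≈ 26.7 mm. Slicing at Δz = 8.895 mm — 3 equal slices spanning the solid's height, so layer i sits at z = i·h/3 — gives 3 non-empty perimeters. Each is a 6-segment closed polygon; G0 lifts to the layer z and rapids to the start vertex, then G1 traces the edges.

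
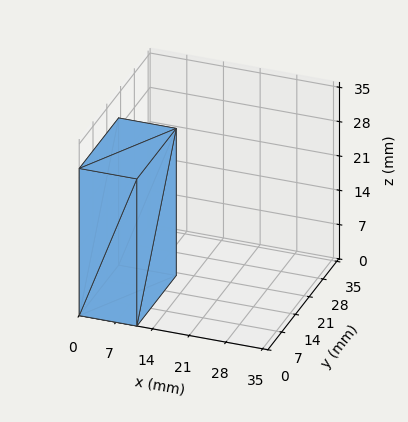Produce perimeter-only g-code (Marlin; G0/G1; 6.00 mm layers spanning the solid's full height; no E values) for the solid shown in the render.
Reading the render: the shape is a rectangular box, roughly 11 × 20 mm footprint and 30 mm tall (dimensions read to the nearest mm from the axis ticks). For the g-code, the solid's height is divided into equal slices at the stated Δz and each level perimeter traced with G1 moves after a G0 lift.

; perimeter-only toolpath
G21 ; units = mm
G90 ; absolute positioning
G28 ; home
; layer 1
G0 Z6.00
G0 X0.00 Y0.00
G1 X11.00 Y0.00
G1 X11.00 Y20.00
G1 X0.00 Y20.00
G1 X0.00 Y0.00
; layer 2
G0 Z12.00
G0 X0.00 Y0.00
G1 X11.00 Y0.00
G1 X11.00 Y20.00
G1 X0.00 Y20.00
G1 X0.00 Y0.00
; layer 3
G0 Z18.00
G0 X0.00 Y0.00
G1 X11.00 Y0.00
G1 X11.00 Y20.00
G1 X0.00 Y20.00
G1 X0.00 Y0.00
; layer 4
G0 Z24.00
G0 X0.00 Y0.00
G1 X11.00 Y0.00
G1 X11.00 Y20.00
G1 X0.00 Y20.00
G1 X0.00 Y0.00
; layer 5
G0 Z30.00
G0 X0.00 Y0.00
G1 X11.00 Y0.00
G1 X11.00 Y20.00
G1 X0.00 Y20.00
G1 X0.00 Y0.00
M2 ; end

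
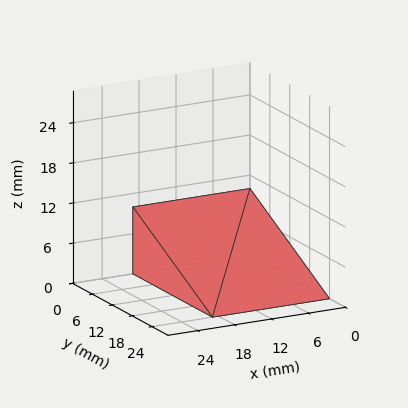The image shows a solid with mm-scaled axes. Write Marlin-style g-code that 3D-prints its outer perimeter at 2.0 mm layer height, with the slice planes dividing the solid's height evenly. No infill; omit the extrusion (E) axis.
Reading the render: the shape is a wedge (ramp): 19 × 24 mm base, rising to 10 mm along the y=0 edge and sloping linearly to z=0 at y=24 (dimensions read to the nearest mm from the axis ticks). For the g-code, the solid's height is divided into equal slices at the stated Δz and each level perimeter traced with G1 moves after a G0 lift.

; perimeter-only toolpath
G21 ; units = mm
G90 ; absolute positioning
G28 ; home
; layer 1
G0 Z2.0
G0 X0.0 Y0.0
G1 X19.0 Y0.0
G1 X19.0 Y19.2
G1 X0.0 Y19.2
G1 X0.0 Y0.0
; layer 2
G0 Z4.0
G0 X0.0 Y0.0
G1 X19.0 Y0.0
G1 X19.0 Y14.4
G1 X0.0 Y14.4
G1 X0.0 Y0.0
; layer 3
G0 Z6.0
G0 X0.0 Y0.0
G1 X19.0 Y0.0
G1 X19.0 Y9.6
G1 X0.0 Y9.6
G1 X0.0 Y0.0
; layer 4
G0 Z8.0
G0 X0.0 Y0.0
G1 X19.0 Y0.0
G1 X19.0 Y4.8
G1 X0.0 Y4.8
G1 X0.0 Y0.0
M2 ; end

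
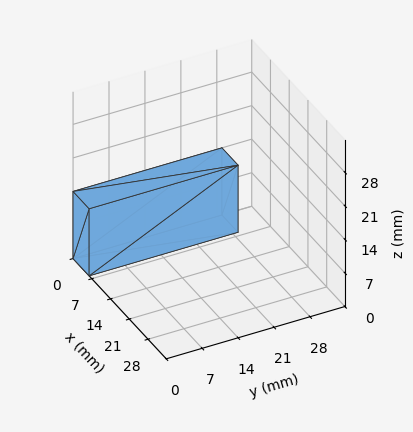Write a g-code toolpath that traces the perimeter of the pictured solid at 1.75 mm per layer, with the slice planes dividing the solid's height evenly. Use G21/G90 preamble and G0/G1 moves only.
Reading the render: the shape is a rectangular box, roughly 6 × 29 mm footprint and 14 mm tall (dimensions read to the nearest mm from the axis ticks). For the g-code, the solid's height is divided into equal slices at the stated Δz and each level perimeter traced with G1 moves after a G0 lift.

; perimeter-only toolpath
G21 ; units = mm
G90 ; absolute positioning
G28 ; home
; layer 1
G0 Z1.75
G0 X0.00 Y0.00
G1 X6.00 Y0.00
G1 X6.00 Y29.00
G1 X0.00 Y29.00
G1 X0.00 Y0.00
; layer 2
G0 Z3.50
G0 X0.00 Y0.00
G1 X6.00 Y0.00
G1 X6.00 Y29.00
G1 X0.00 Y29.00
G1 X0.00 Y0.00
; layer 3
G0 Z5.25
G0 X0.00 Y0.00
G1 X6.00 Y0.00
G1 X6.00 Y29.00
G1 X0.00 Y29.00
G1 X0.00 Y0.00
; layer 4
G0 Z7.00
G0 X0.00 Y0.00
G1 X6.00 Y0.00
G1 X6.00 Y29.00
G1 X0.00 Y29.00
G1 X0.00 Y0.00
; layer 5
G0 Z8.75
G0 X0.00 Y0.00
G1 X6.00 Y0.00
G1 X6.00 Y29.00
G1 X0.00 Y29.00
G1 X0.00 Y0.00
; layer 6
G0 Z10.50
G0 X0.00 Y0.00
G1 X6.00 Y0.00
G1 X6.00 Y29.00
G1 X0.00 Y29.00
G1 X0.00 Y0.00
; layer 7
G0 Z12.25
G0 X0.00 Y0.00
G1 X6.00 Y0.00
G1 X6.00 Y29.00
G1 X0.00 Y29.00
G1 X0.00 Y0.00
; layer 8
G0 Z14.00
G0 X0.00 Y0.00
G1 X6.00 Y0.00
G1 X6.00 Y29.00
G1 X0.00 Y29.00
G1 X0.00 Y0.00
M2 ; end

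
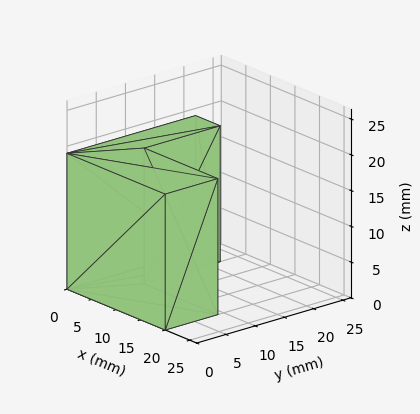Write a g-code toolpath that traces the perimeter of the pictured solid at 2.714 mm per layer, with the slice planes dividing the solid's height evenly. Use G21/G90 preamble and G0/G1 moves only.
Reading the render: the shape is an L-shaped prism: outer 20 × 22 mm, arm thicknesses ≈ 9 mm (horizontal) and 5 mm (vertical), extruded 19 mm in z (dimensions read to the nearest mm from the axis ticks). For the g-code, the solid's height is divided into equal slices at the stated Δz and each level perimeter traced with G1 moves after a G0 lift.

; perimeter-only toolpath
G21 ; units = mm
G90 ; absolute positioning
G28 ; home
; layer 1
G0 Z2.714
G0 X0.000 Y0.000
G1 X20.000 Y0.000
G1 X20.000 Y9.000
G1 X5.000 Y9.000
G1 X5.000 Y22.000
G1 X0.000 Y22.000
G1 X0.000 Y0.000
; layer 2
G0 Z5.429
G0 X0.000 Y0.000
G1 X20.000 Y0.000
G1 X20.000 Y9.000
G1 X5.000 Y9.000
G1 X5.000 Y22.000
G1 X0.000 Y22.000
G1 X0.000 Y0.000
; layer 3
G0 Z8.143
G0 X0.000 Y0.000
G1 X20.000 Y0.000
G1 X20.000 Y9.000
G1 X5.000 Y9.000
G1 X5.000 Y22.000
G1 X0.000 Y22.000
G1 X0.000 Y0.000
; layer 4
G0 Z10.857
G0 X0.000 Y0.000
G1 X20.000 Y0.000
G1 X20.000 Y9.000
G1 X5.000 Y9.000
G1 X5.000 Y22.000
G1 X0.000 Y22.000
G1 X0.000 Y0.000
; layer 5
G0 Z13.571
G0 X0.000 Y0.000
G1 X20.000 Y0.000
G1 X20.000 Y9.000
G1 X5.000 Y9.000
G1 X5.000 Y22.000
G1 X0.000 Y22.000
G1 X0.000 Y0.000
; layer 6
G0 Z16.286
G0 X0.000 Y0.000
G1 X20.000 Y0.000
G1 X20.000 Y9.000
G1 X5.000 Y9.000
G1 X5.000 Y22.000
G1 X0.000 Y22.000
G1 X0.000 Y0.000
; layer 7
G0 Z19.000
G0 X0.000 Y0.000
G1 X20.000 Y0.000
G1 X20.000 Y9.000
G1 X5.000 Y9.000
G1 X5.000 Y22.000
G1 X0.000 Y22.000
G1 X0.000 Y0.000
M2 ; end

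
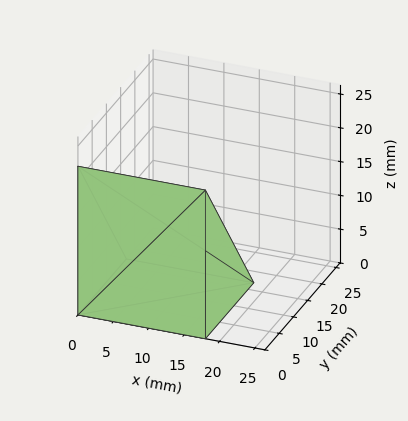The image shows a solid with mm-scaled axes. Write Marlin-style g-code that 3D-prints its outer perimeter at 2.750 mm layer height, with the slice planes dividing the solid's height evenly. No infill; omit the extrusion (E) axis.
Reading the render: the shape is a wedge (ramp): 18 × 17 mm base, rising to 22 mm along the y=0 edge and sloping linearly to z=0 at y=17 (dimensions read to the nearest mm from the axis ticks). For the g-code, the solid's height is divided into equal slices at the stated Δz and each level perimeter traced with G1 moves after a G0 lift.

; perimeter-only toolpath
G21 ; units = mm
G90 ; absolute positioning
G28 ; home
; layer 1
G0 Z2.750
G0 X0.000 Y0.000
G1 X18.000 Y0.000
G1 X18.000 Y14.875
G1 X0.000 Y14.875
G1 X0.000 Y0.000
; layer 2
G0 Z5.500
G0 X0.000 Y0.000
G1 X18.000 Y0.000
G1 X18.000 Y12.750
G1 X0.000 Y12.750
G1 X0.000 Y0.000
; layer 3
G0 Z8.250
G0 X0.000 Y0.000
G1 X18.000 Y0.000
G1 X18.000 Y10.625
G1 X0.000 Y10.625
G1 X0.000 Y0.000
; layer 4
G0 Z11.000
G0 X0.000 Y0.000
G1 X18.000 Y0.000
G1 X18.000 Y8.500
G1 X0.000 Y8.500
G1 X0.000 Y0.000
; layer 5
G0 Z13.750
G0 X0.000 Y0.000
G1 X18.000 Y0.000
G1 X18.000 Y6.375
G1 X0.000 Y6.375
G1 X0.000 Y0.000
; layer 6
G0 Z16.500
G0 X0.000 Y0.000
G1 X18.000 Y0.000
G1 X18.000 Y4.250
G1 X0.000 Y4.250
G1 X0.000 Y0.000
; layer 7
G0 Z19.250
G0 X0.000 Y0.000
G1 X18.000 Y0.000
G1 X18.000 Y2.125
G1 X0.000 Y2.125
G1 X0.000 Y0.000
M2 ; end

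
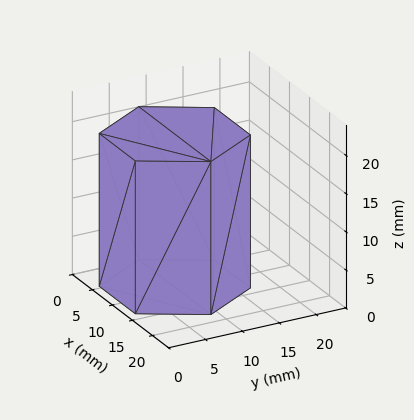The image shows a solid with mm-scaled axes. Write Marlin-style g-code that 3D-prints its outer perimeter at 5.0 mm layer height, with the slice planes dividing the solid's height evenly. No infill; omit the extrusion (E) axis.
Reading the render: the shape is a regular 6-sided prism (a cylinder approximated with 6 flat sides), circumscribed radius ≈ 9 mm, height ≈ 20 mm (dimensions read to the nearest mm from the axis ticks). For the g-code, the solid's height is divided into equal slices at the stated Δz and each level perimeter traced with G1 moves after a G0 lift.

; perimeter-only toolpath
G21 ; units = mm
G90 ; absolute positioning
G28 ; home
; layer 1
G0 Z5.0
G0 X18.0 Y9.0
G1 X13.5 Y16.8
G1 X4.5 Y16.8
G1 X0.0 Y9.0
G1 X4.5 Y1.2
G1 X13.5 Y1.2
G1 X18.0 Y9.0
; layer 2
G0 Z10.0
G0 X18.0 Y9.0
G1 X13.5 Y16.8
G1 X4.5 Y16.8
G1 X0.0 Y9.0
G1 X4.5 Y1.2
G1 X13.5 Y1.2
G1 X18.0 Y9.0
; layer 3
G0 Z15.0
G0 X18.0 Y9.0
G1 X13.5 Y16.8
G1 X4.5 Y16.8
G1 X0.0 Y9.0
G1 X4.5 Y1.2
G1 X13.5 Y1.2
G1 X18.0 Y9.0
; layer 4
G0 Z20.0
G0 X18.0 Y9.0
G1 X13.5 Y16.8
G1 X4.5 Y16.8
G1 X0.0 Y9.0
G1 X4.5 Y1.2
G1 X13.5 Y1.2
G1 X18.0 Y9.0
M2 ; end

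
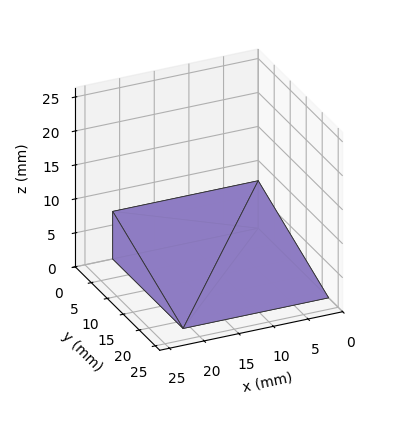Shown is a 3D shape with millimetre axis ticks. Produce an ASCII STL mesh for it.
Reading the render: the shape is a wedge (ramp): 21 × 22 mm base, rising to 7 mm along the y=0 edge and sloping linearly to z=0 at y=22 (dimensions read to the nearest mm from the axis ticks). For the STL, each face is triangulated and given an outward normal.

solid part
  facet normal 0.0000 0.0000 -1.0000
    outer loop
      vertex 21.00 22.00 0.00
      vertex 21.00 0.00 0.00
      vertex 0.00 0.00 0.00
    endloop
  endfacet
  facet normal 0.0000 0.0000 -1.0000
    outer loop
      vertex 0.00 22.00 0.00
      vertex 21.00 22.00 0.00
      vertex 0.00 0.00 0.00
    endloop
  endfacet
  facet normal 0.0000 -1.0000 0.0000
    outer loop
      vertex 0.00 0.00 0.00
      vertex 21.00 0.00 0.00
      vertex 21.00 0.00 7.00
    endloop
  endfacet
  facet normal 0.0000 -1.0000 0.0000
    outer loop
      vertex 0.00 0.00 0.00
      vertex 21.00 0.00 7.00
      vertex 0.00 0.00 7.00
    endloop
  endfacet
  facet normal 0.0000 0.3032 0.9529
    outer loop
      vertex 0.00 0.00 7.00
      vertex 21.00 0.00 7.00
      vertex 21.00 22.00 0.00
    endloop
  endfacet
  facet normal 0.0000 0.3032 0.9529
    outer loop
      vertex 0.00 0.00 7.00
      vertex 21.00 22.00 0.00
      vertex 0.00 22.00 0.00
    endloop
  endfacet
  facet normal -1.0000 0.0000 0.0000
    outer loop
      vertex 0.00 0.00 7.00
      vertex 0.00 22.00 0.00
      vertex 0.00 0.00 0.00
    endloop
  endfacet
  facet normal 1.0000 0.0000 0.0000
    outer loop
      vertex 21.00 0.00 0.00
      vertex 21.00 22.00 0.00
      vertex 21.00 0.00 7.00
    endloop
  endfacet
endsolid part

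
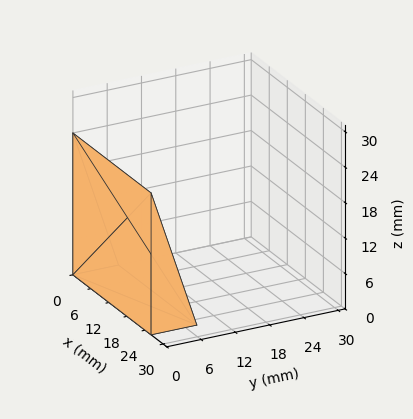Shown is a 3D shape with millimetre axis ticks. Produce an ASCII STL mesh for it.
Reading the render: the shape is a wedge (ramp): 26 × 8 mm base, rising to 24 mm along the y=0 edge and sloping linearly to z=0 at y=8 (dimensions read to the nearest mm from the axis ticks). For the STL, each face is triangulated and given an outward normal.

solid part
  facet normal 0.0000 0.0000 -1.0000
    outer loop
      vertex 26.0 8.0 0.0
      vertex 26.0 0.0 0.0
      vertex 0.0 0.0 0.0
    endloop
  endfacet
  facet normal 0.0000 0.0000 -1.0000
    outer loop
      vertex 0.0 8.0 0.0
      vertex 26.0 8.0 0.0
      vertex 0.0 0.0 0.0
    endloop
  endfacet
  facet normal 0.0000 -1.0000 0.0000
    outer loop
      vertex 0.0 0.0 0.0
      vertex 26.0 0.0 0.0
      vertex 26.0 0.0 24.0
    endloop
  endfacet
  facet normal 0.0000 -1.0000 0.0000
    outer loop
      vertex 0.0 0.0 0.0
      vertex 26.0 0.0 24.0
      vertex 0.0 0.0 24.0
    endloop
  endfacet
  facet normal 0.0000 0.9487 0.3162
    outer loop
      vertex 0.0 0.0 24.0
      vertex 26.0 0.0 24.0
      vertex 26.0 8.0 0.0
    endloop
  endfacet
  facet normal 0.0000 0.9487 0.3162
    outer loop
      vertex 0.0 0.0 24.0
      vertex 26.0 8.0 0.0
      vertex 0.0 8.0 0.0
    endloop
  endfacet
  facet normal -1.0000 0.0000 0.0000
    outer loop
      vertex 0.0 0.0 24.0
      vertex 0.0 8.0 0.0
      vertex 0.0 0.0 0.0
    endloop
  endfacet
  facet normal 1.0000 0.0000 0.0000
    outer loop
      vertex 26.0 0.0 0.0
      vertex 26.0 8.0 0.0
      vertex 26.0 0.0 24.0
    endloop
  endfacet
endsolid part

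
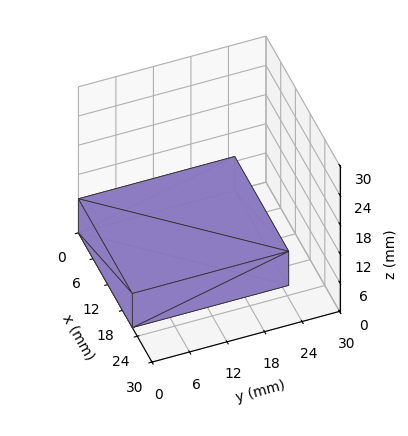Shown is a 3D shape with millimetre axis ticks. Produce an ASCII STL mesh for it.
Reading the render: the shape is a rectangular box, roughly 22 × 25 mm footprint and 7 mm tall (dimensions read to the nearest mm from the axis ticks). For the STL, each face is triangulated and given an outward normal.

solid part
  facet normal 0.0000 0.0000 -1.0000
    outer loop
      vertex 22.00 25.00 0.00
      vertex 22.00 0.00 0.00
      vertex 0.00 0.00 0.00
    endloop
  endfacet
  facet normal 0.0000 0.0000 -1.0000
    outer loop
      vertex 0.00 25.00 0.00
      vertex 22.00 25.00 0.00
      vertex 0.00 0.00 0.00
    endloop
  endfacet
  facet normal 0.0000 0.0000 1.0000
    outer loop
      vertex 0.00 0.00 7.00
      vertex 22.00 0.00 7.00
      vertex 22.00 25.00 7.00
    endloop
  endfacet
  facet normal 0.0000 0.0000 1.0000
    outer loop
      vertex 0.00 0.00 7.00
      vertex 22.00 25.00 7.00
      vertex 0.00 25.00 7.00
    endloop
  endfacet
  facet normal 0.0000 -1.0000 0.0000
    outer loop
      vertex 0.00 0.00 0.00
      vertex 22.00 0.00 0.00
      vertex 22.00 0.00 7.00
    endloop
  endfacet
  facet normal 0.0000 -1.0000 0.0000
    outer loop
      vertex 0.00 0.00 0.00
      vertex 22.00 0.00 7.00
      vertex 0.00 0.00 7.00
    endloop
  endfacet
  facet normal 0.0000 1.0000 0.0000
    outer loop
      vertex 22.00 25.00 7.00
      vertex 22.00 25.00 0.00
      vertex 0.00 25.00 0.00
    endloop
  endfacet
  facet normal 0.0000 1.0000 0.0000
    outer loop
      vertex 0.00 25.00 7.00
      vertex 22.00 25.00 7.00
      vertex 0.00 25.00 0.00
    endloop
  endfacet
  facet normal -1.0000 0.0000 0.0000
    outer loop
      vertex 0.00 25.00 7.00
      vertex 0.00 25.00 0.00
      vertex 0.00 0.00 0.00
    endloop
  endfacet
  facet normal -1.0000 0.0000 0.0000
    outer loop
      vertex 0.00 0.00 7.00
      vertex 0.00 25.00 7.00
      vertex 0.00 0.00 0.00
    endloop
  endfacet
  facet normal 1.0000 0.0000 0.0000
    outer loop
      vertex 22.00 0.00 0.00
      vertex 22.00 25.00 0.00
      vertex 22.00 25.00 7.00
    endloop
  endfacet
  facet normal 1.0000 0.0000 0.0000
    outer loop
      vertex 22.00 0.00 0.00
      vertex 22.00 25.00 7.00
      vertex 22.00 0.00 7.00
    endloop
  endfacet
endsolid part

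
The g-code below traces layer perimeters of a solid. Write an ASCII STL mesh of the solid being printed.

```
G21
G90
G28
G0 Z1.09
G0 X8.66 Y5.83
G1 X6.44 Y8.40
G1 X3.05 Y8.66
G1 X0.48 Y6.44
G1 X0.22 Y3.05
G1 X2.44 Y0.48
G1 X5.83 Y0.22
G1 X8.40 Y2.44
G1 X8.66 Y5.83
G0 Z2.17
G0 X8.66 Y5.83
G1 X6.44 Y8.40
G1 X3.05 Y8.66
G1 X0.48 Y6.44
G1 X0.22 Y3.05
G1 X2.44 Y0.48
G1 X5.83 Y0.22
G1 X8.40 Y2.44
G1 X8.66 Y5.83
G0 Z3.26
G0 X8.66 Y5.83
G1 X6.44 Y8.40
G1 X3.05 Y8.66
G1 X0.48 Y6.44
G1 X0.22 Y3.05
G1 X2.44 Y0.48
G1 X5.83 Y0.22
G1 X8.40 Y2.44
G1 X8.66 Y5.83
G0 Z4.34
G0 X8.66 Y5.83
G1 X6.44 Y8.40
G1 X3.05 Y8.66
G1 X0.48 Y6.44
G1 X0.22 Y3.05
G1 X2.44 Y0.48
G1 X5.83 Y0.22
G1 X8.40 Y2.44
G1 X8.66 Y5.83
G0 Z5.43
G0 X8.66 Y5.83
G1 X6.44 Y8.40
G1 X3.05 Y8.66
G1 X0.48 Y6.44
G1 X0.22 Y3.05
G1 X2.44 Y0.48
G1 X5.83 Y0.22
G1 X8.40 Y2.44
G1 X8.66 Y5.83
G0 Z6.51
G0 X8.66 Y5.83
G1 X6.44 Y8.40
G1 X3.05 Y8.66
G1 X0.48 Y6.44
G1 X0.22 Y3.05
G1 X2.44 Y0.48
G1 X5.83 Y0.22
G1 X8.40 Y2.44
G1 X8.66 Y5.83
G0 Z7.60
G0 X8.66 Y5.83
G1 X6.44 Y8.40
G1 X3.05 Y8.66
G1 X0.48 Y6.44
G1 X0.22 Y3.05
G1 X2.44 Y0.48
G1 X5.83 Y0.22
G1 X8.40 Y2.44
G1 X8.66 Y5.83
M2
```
solid part
  facet normal 0.0000 0.0000 -1.0000
    outer loop
      vertex 3.05 8.66 0.00
      vertex 6.44 8.40 0.00
      vertex 8.66 5.83 0.00
    endloop
  endfacet
  facet normal 0.0000 0.0000 -1.0000
    outer loop
      vertex 0.48 6.44 0.00
      vertex 3.05 8.66 0.00
      vertex 8.66 5.83 0.00
    endloop
  endfacet
  facet normal 0.0000 0.0000 -1.0000
    outer loop
      vertex 0.22 3.05 0.00
      vertex 0.48 6.44 0.00
      vertex 8.66 5.83 0.00
    endloop
  endfacet
  facet normal 0.0000 0.0000 -1.0000
    outer loop
      vertex 2.44 0.48 0.00
      vertex 0.22 3.05 0.00
      vertex 8.66 5.83 0.00
    endloop
  endfacet
  facet normal 0.0000 0.0000 -1.0000
    outer loop
      vertex 5.83 0.22 0.00
      vertex 2.44 0.48 0.00
      vertex 8.66 5.83 0.00
    endloop
  endfacet
  facet normal 0.0000 0.0000 -1.0000
    outer loop
      vertex 8.40 2.44 0.00
      vertex 5.83 0.22 0.00
      vertex 8.66 5.83 0.00
    endloop
  endfacet
  facet normal 0.0000 0.0000 1.0000
    outer loop
      vertex 8.66 5.83 7.60
      vertex 6.44 8.40 7.60
      vertex 3.05 8.66 7.60
    endloop
  endfacet
  facet normal 0.0000 0.0000 1.0000
    outer loop
      vertex 8.66 5.83 7.60
      vertex 3.05 8.66 7.60
      vertex 0.48 6.44 7.60
    endloop
  endfacet
  facet normal 0.0000 0.0000 1.0000
    outer loop
      vertex 8.66 5.83 7.60
      vertex 0.48 6.44 7.60
      vertex 0.22 3.05 7.60
    endloop
  endfacet
  facet normal 0.0000 0.0000 1.0000
    outer loop
      vertex 8.66 5.83 7.60
      vertex 0.22 3.05 7.60
      vertex 2.44 0.48 7.60
    endloop
  endfacet
  facet normal 0.0000 0.0000 1.0000
    outer loop
      vertex 8.66 5.83 7.60
      vertex 2.44 0.48 7.60
      vertex 5.83 0.22 7.60
    endloop
  endfacet
  facet normal 0.0000 0.0000 1.0000
    outer loop
      vertex 8.66 5.83 7.60
      vertex 5.83 0.22 7.60
      vertex 8.40 2.44 7.60
    endloop
  endfacet
  facet normal 0.7568 0.6537 0.0000
    outer loop
      vertex 8.66 5.83 0.00
      vertex 6.44 8.40 0.00
      vertex 6.44 8.40 7.60
    endloop
  endfacet
  facet normal 0.7568 0.6537 0.0000
    outer loop
      vertex 8.66 5.83 0.00
      vertex 6.44 8.40 7.60
      vertex 8.66 5.83 7.60
    endloop
  endfacet
  facet normal 0.0765 0.9971 0.0000
    outer loop
      vertex 6.44 8.40 0.00
      vertex 3.05 8.66 0.00
      vertex 3.05 8.66 7.60
    endloop
  endfacet
  facet normal 0.0765 0.9971 0.0000
    outer loop
      vertex 6.44 8.40 0.00
      vertex 3.05 8.66 7.60
      vertex 6.44 8.40 7.60
    endloop
  endfacet
  facet normal -0.6537 0.7568 0.0000
    outer loop
      vertex 3.05 8.66 0.00
      vertex 0.48 6.44 0.00
      vertex 0.48 6.44 7.60
    endloop
  endfacet
  facet normal -0.6537 0.7568 0.0000
    outer loop
      vertex 3.05 8.66 0.00
      vertex 0.48 6.44 7.60
      vertex 3.05 8.66 7.60
    endloop
  endfacet
  facet normal -0.9971 0.0765 0.0000
    outer loop
      vertex 0.48 6.44 0.00
      vertex 0.22 3.05 0.00
      vertex 0.22 3.05 7.60
    endloop
  endfacet
  facet normal -0.9971 0.0765 0.0000
    outer loop
      vertex 0.48 6.44 0.00
      vertex 0.22 3.05 7.60
      vertex 0.48 6.44 7.60
    endloop
  endfacet
  facet normal -0.7568 -0.6537 0.0000
    outer loop
      vertex 0.22 3.05 0.00
      vertex 2.44 0.48 0.00
      vertex 2.44 0.48 7.60
    endloop
  endfacet
  facet normal -0.7568 -0.6537 0.0000
    outer loop
      vertex 0.22 3.05 0.00
      vertex 2.44 0.48 7.60
      vertex 0.22 3.05 7.60
    endloop
  endfacet
  facet normal -0.0765 -0.9971 0.0000
    outer loop
      vertex 2.44 0.48 0.00
      vertex 5.83 0.22 0.00
      vertex 5.83 0.22 7.60
    endloop
  endfacet
  facet normal -0.0765 -0.9971 0.0000
    outer loop
      vertex 2.44 0.48 0.00
      vertex 5.83 0.22 7.60
      vertex 2.44 0.48 7.60
    endloop
  endfacet
  facet normal 0.6537 -0.7568 0.0000
    outer loop
      vertex 5.83 0.22 0.00
      vertex 8.40 2.44 0.00
      vertex 8.40 2.44 7.60
    endloop
  endfacet
  facet normal 0.6537 -0.7568 0.0000
    outer loop
      vertex 5.83 0.22 0.00
      vertex 8.40 2.44 7.60
      vertex 5.83 0.22 7.60
    endloop
  endfacet
  facet normal 0.9971 -0.0765 0.0000
    outer loop
      vertex 8.40 2.44 0.00
      vertex 8.66 5.83 0.00
      vertex 8.66 5.83 7.60
    endloop
  endfacet
  facet normal 0.9971 -0.0765 0.0000
    outer loop
      vertex 8.40 2.44 0.00
      vertex 8.66 5.83 7.60
      vertex 8.40 2.44 7.60
    endloop
  endfacet
endsolid part

The G0 Z moves step by Δz≈1.09 mm. Every layer's G1 loop is the same polygon, so the solid is a straight extrusion of it from z=0 to z≈7.6. Closing with flat bottom and top caps and triangulating gives 28 facets — a regular 8-sided prism (a cylinder approximated with 8 flat sides), circumscribed radius ≈ 4.44 mm, height ≈ 7.6 mm.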